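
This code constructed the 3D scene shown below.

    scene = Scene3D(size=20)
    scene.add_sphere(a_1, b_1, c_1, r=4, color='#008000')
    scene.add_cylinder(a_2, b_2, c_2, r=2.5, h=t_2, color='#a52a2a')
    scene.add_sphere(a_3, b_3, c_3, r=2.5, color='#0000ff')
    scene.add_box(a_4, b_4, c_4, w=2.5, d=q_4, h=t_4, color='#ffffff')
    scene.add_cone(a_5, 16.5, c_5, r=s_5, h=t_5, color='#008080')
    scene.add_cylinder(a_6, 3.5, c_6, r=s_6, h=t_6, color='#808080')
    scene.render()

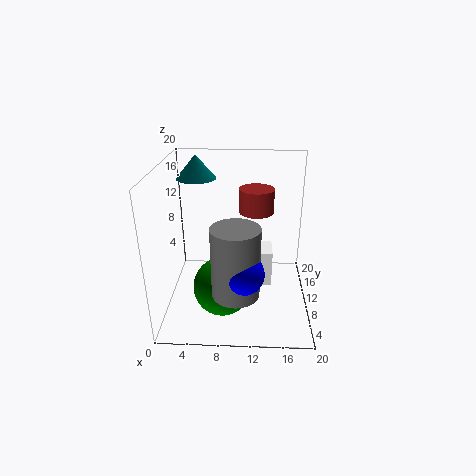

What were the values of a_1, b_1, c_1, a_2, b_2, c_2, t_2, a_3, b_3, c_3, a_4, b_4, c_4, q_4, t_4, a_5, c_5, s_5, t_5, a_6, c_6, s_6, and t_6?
a_1 = 8; b_1 = 7; c_1 = 4; a_2 = 12.5; b_2 = 13.5; c_2 = 12.5; t_2 = 3.5; a_3 = 11; b_3 = 2.5; c_3 = 9; a_4 = 12.5; b_4 = 11; c_4 = 1.5; q_4 = 4; t_4 = 5.5; a_5 = 3.5; c_5 = 16.5; s_5 = 3; t_5 = 3.5; a_6 = 10; c_6 = 5.5; s_6 = 3; t_6 = 9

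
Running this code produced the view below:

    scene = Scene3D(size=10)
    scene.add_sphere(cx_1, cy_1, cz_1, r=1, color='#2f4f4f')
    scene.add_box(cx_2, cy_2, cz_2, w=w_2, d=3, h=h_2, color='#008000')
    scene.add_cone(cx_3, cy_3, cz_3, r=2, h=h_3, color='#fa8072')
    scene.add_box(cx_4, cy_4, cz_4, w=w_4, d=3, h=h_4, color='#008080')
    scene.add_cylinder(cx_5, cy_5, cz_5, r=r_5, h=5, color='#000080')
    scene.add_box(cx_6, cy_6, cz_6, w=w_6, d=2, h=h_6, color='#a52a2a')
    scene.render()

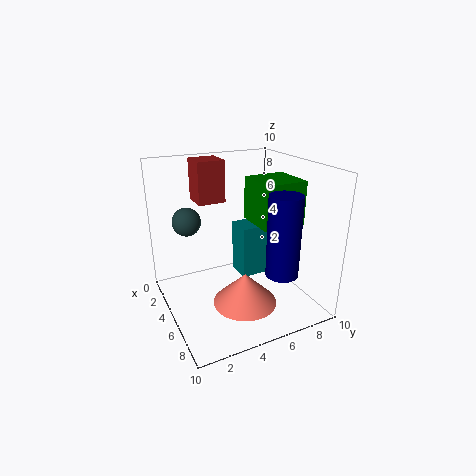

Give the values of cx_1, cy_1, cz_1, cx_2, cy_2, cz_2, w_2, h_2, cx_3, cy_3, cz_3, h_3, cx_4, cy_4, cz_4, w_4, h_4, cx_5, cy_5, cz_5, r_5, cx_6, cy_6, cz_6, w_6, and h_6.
cx_1 = 3; cy_1 = 2; cz_1 = 6; cx_2 = 4; cy_2 = 6; cz_2 = 6; w_2 = 3; h_2 = 3; cx_3 = 8; cy_3 = 4; cz_3 = 2; h_3 = 2; cx_4 = 2; cy_4 = 6; cz_4 = 1; w_4 = 2; h_4 = 4; cx_5 = 9; cy_5 = 6; cz_5 = 4; r_5 = 1; cx_6 = 1; cy_6 = 3; cz_6 = 7; w_6 = 2; h_6 = 3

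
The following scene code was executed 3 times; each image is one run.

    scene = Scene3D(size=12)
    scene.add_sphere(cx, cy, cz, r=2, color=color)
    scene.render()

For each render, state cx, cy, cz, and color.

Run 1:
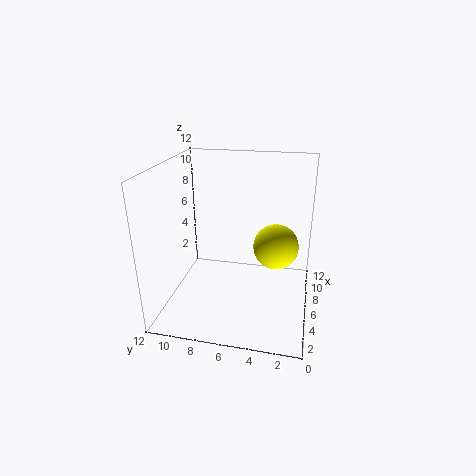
cx = 8; cy = 3; cz = 4.5; color = 'yellow'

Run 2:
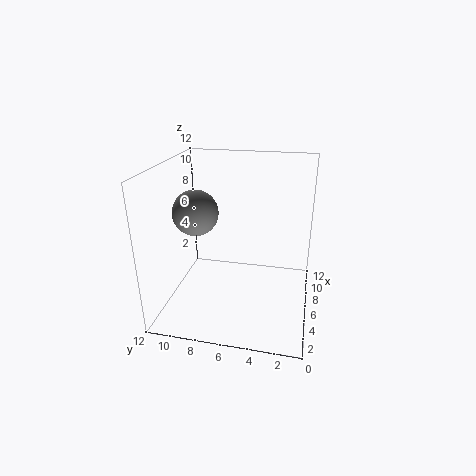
cx = 7; cy = 10; cz = 7.5; color = 'gray'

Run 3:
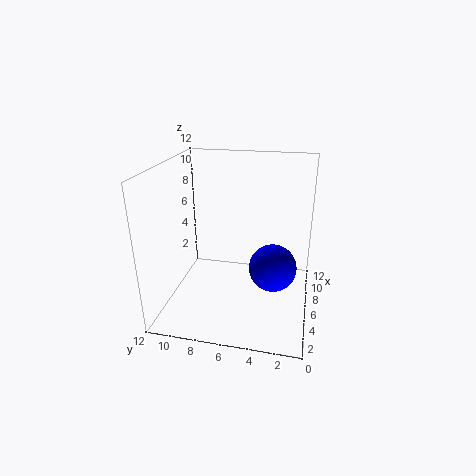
cx = 6; cy = 3; cz = 3.5; color = 'blue'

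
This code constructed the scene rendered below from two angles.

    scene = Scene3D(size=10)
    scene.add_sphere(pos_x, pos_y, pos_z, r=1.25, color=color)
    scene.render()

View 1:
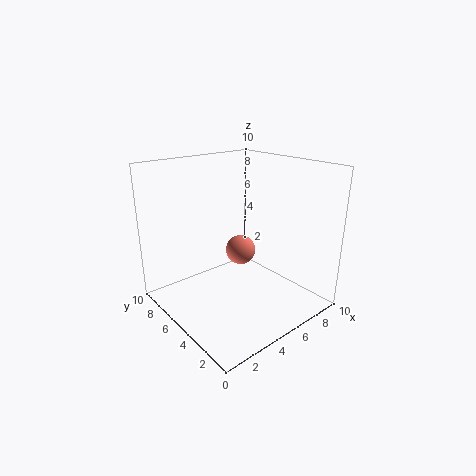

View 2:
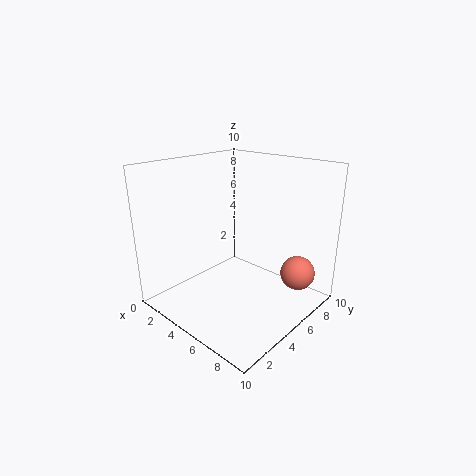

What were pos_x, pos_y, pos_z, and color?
pos_x = 8; pos_y = 8.25; pos_z = 2; color = 'salmon'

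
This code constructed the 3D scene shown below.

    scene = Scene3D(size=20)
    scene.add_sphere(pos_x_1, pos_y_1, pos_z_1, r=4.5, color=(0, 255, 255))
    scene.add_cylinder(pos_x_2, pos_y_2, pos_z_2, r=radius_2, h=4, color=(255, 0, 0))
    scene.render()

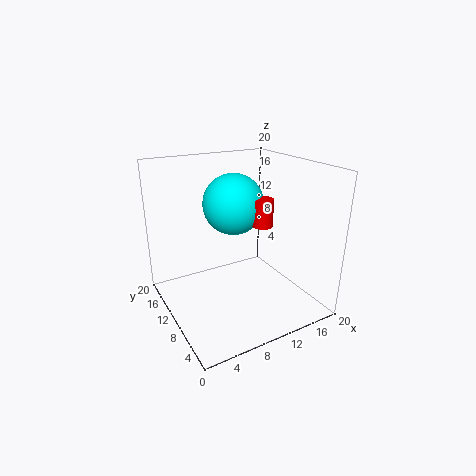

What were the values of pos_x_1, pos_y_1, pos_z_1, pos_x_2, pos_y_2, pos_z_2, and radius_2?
pos_x_1 = 11.5; pos_y_1 = 14; pos_z_1 = 13.5; pos_x_2 = 14; pos_y_2 = 10; pos_z_2 = 11; radius_2 = 1.5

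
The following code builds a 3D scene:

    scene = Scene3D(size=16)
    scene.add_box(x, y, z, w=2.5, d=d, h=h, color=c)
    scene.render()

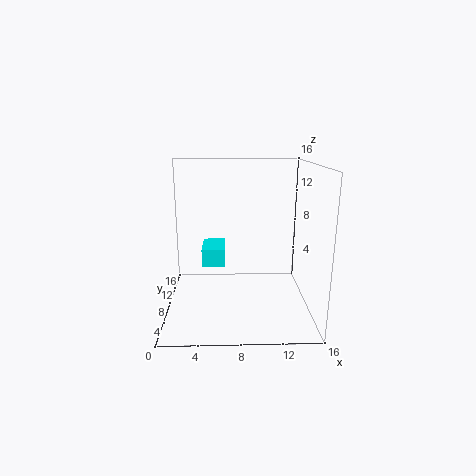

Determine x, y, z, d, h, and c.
x = 4, y = 7, z = 5, d = 4, h = 2, c = 'cyan'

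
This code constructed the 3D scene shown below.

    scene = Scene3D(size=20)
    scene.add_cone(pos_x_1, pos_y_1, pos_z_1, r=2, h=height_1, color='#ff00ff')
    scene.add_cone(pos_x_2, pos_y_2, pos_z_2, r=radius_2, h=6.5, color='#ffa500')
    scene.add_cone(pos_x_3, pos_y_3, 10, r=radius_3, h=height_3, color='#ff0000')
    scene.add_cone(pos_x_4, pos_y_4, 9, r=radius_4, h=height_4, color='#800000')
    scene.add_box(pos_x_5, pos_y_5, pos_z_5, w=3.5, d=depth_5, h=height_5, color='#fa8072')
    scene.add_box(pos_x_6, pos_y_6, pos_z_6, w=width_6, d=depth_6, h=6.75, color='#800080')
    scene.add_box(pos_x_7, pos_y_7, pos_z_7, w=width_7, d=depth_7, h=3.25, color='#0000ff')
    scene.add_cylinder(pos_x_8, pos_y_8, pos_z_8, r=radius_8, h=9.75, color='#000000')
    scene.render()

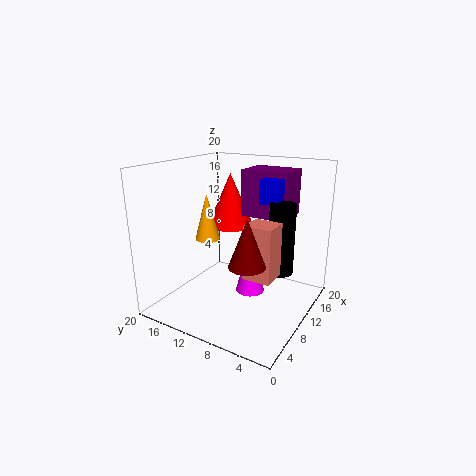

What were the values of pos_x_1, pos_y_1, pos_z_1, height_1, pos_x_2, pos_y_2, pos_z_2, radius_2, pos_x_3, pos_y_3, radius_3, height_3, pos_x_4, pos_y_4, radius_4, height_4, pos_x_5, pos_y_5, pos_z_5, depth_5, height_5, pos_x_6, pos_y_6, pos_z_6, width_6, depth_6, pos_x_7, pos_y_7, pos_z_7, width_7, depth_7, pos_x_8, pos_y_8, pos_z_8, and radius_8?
pos_x_1 = 10; pos_y_1 = 8; pos_z_1 = 2.5; height_1 = 8; pos_x_2 = 8.75; pos_y_2 = 14.25; pos_z_2 = 9.5; radius_2 = 1.75; pos_x_3 = 14.5; pos_y_3 = 14; radius_3 = 3.5; height_3 = 8; pos_x_4 = 4.5; pos_y_4 = 5.5; radius_4 = 2.25; height_4 = 6; pos_x_5 = 6.5; pos_y_5 = 3.5; pos_z_5 = 6; depth_5 = 3.75; height_5 = 7.25; pos_x_6 = 13.75; pos_y_6 = 4.75; pos_z_6 = 12; width_6 = 5.5; depth_6 = 7; pos_x_7 = 11.75; pos_y_7 = 5; pos_z_7 = 14.75; width_7 = 5.5; depth_7 = 2.75; pos_x_8 = 11.75; pos_y_8 = 4.25; pos_z_8 = 5.5; radius_8 = 1.75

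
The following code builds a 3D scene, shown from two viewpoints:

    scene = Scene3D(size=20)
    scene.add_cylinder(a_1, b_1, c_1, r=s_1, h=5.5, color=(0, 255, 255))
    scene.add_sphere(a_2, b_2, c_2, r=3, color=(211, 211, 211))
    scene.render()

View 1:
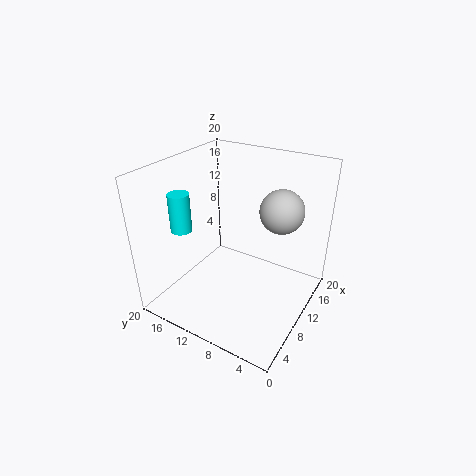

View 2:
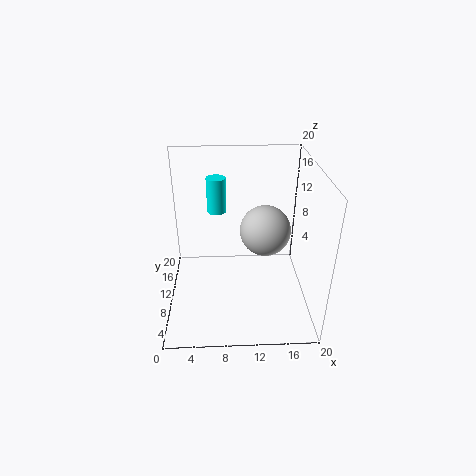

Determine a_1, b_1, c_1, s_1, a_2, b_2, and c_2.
a_1 = 7; b_1 = 17.5; c_1 = 10.5; s_1 = 1.5; a_2 = 13; b_2 = 5; c_2 = 14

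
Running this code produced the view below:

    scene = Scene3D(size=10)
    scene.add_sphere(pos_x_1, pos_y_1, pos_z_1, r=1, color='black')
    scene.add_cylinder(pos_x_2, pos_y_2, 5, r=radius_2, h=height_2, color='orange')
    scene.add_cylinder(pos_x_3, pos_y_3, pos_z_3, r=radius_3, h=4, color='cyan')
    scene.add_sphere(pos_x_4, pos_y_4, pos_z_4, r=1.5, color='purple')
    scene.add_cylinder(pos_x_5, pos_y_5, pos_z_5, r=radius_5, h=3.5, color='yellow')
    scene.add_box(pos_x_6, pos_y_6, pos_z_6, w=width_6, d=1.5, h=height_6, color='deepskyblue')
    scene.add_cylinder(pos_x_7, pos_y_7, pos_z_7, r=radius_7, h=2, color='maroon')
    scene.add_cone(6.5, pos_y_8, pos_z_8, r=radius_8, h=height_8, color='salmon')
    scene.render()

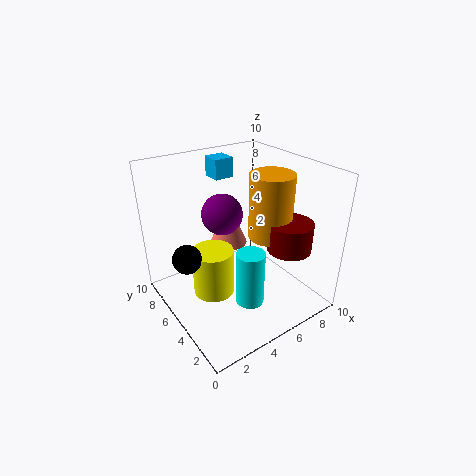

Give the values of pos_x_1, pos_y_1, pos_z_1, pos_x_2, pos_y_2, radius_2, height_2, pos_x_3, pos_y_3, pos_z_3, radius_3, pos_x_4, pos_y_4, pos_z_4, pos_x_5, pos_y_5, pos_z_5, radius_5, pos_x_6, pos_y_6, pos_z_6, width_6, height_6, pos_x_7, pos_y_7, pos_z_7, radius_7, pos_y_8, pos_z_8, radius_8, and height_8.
pos_x_1 = 1.5
pos_y_1 = 6
pos_z_1 = 4
pos_x_2 = 7
pos_y_2 = 4
radius_2 = 1.5
height_2 = 4.5
pos_x_3 = 5
pos_y_3 = 3.5
pos_z_3 = 0.5
radius_3 = 1
pos_x_4 = 5
pos_y_4 = 7
pos_z_4 = 6
pos_x_5 = 3.5
pos_y_5 = 6
pos_z_5 = 0.5
radius_5 = 1.5
pos_x_6 = 5.5
pos_y_6 = 8.5
pos_z_6 = 8
width_6 = 1.5
height_6 = 1.5
pos_x_7 = 7.5
pos_y_7 = 2.5
pos_z_7 = 4.5
radius_7 = 1.5
pos_y_8 = 8.5
pos_z_8 = 2.5
radius_8 = 1.5
height_8 = 3.5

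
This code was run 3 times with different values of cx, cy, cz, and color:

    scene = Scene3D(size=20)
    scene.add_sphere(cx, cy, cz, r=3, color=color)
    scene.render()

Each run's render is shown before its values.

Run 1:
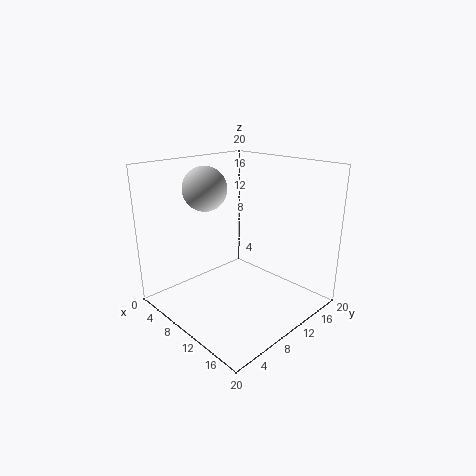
cx = 6.5; cy = 7.25; cz = 16.75; color = 'lightgray'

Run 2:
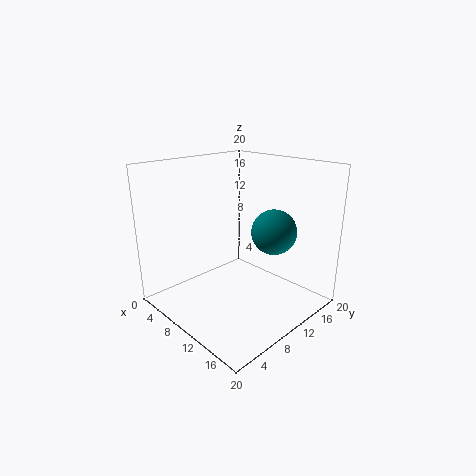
cx = 14.5; cy = 12.25; cz = 11.5; color = 'teal'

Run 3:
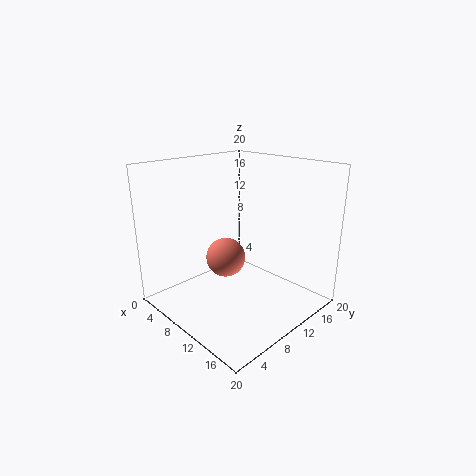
cx = 6; cy = 11.25; cz = 5.25; color = 'salmon'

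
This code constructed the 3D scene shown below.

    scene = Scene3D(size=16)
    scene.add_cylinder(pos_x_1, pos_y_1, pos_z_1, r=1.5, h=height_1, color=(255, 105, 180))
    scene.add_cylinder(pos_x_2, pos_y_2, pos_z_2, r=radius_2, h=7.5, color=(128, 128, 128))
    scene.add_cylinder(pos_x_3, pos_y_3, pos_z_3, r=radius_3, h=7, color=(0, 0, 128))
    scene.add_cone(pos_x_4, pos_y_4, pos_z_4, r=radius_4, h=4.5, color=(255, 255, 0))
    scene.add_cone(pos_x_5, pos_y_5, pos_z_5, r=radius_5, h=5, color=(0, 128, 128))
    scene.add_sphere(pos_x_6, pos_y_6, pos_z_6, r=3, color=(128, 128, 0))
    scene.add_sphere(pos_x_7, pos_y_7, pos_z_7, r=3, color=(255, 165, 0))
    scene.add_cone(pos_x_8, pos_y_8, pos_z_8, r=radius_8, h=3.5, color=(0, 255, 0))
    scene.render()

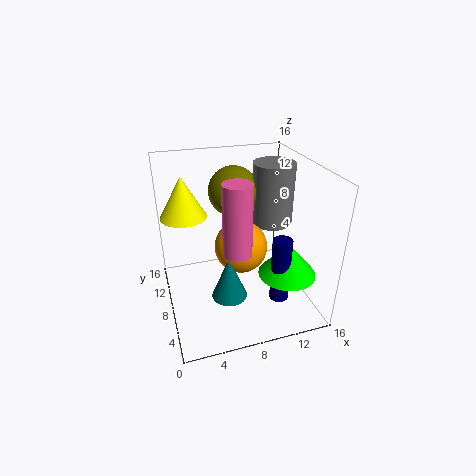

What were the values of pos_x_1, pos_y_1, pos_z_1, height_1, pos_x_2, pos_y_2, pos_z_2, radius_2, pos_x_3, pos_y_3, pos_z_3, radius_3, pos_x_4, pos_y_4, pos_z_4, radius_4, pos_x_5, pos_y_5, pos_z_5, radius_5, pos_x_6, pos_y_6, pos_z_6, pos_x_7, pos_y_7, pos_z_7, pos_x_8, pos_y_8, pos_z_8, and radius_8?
pos_x_1 = 7, pos_y_1 = 5, pos_z_1 = 8, height_1 = 7.5, pos_x_2 = 13.5, pos_y_2 = 11.5, pos_z_2 = 7.5, radius_2 = 2.5, pos_x_3 = 11, pos_y_3 = 3, pos_z_3 = 3, radius_3 = 1, pos_x_4 = 2.5, pos_y_4 = 10, pos_z_4 = 10.5, radius_4 = 2.5, pos_x_5 = 6.5, pos_y_5 = 6.5, pos_z_5 = 1.5, radius_5 = 2, pos_x_6 = 9, pos_y_6 = 13, pos_z_6 = 11.5, pos_x_7 = 8.5, pos_y_7 = 8.5, pos_z_7 = 6.5, pos_x_8 = 12, pos_y_8 = 3.5, pos_z_8 = 5.5, radius_8 = 3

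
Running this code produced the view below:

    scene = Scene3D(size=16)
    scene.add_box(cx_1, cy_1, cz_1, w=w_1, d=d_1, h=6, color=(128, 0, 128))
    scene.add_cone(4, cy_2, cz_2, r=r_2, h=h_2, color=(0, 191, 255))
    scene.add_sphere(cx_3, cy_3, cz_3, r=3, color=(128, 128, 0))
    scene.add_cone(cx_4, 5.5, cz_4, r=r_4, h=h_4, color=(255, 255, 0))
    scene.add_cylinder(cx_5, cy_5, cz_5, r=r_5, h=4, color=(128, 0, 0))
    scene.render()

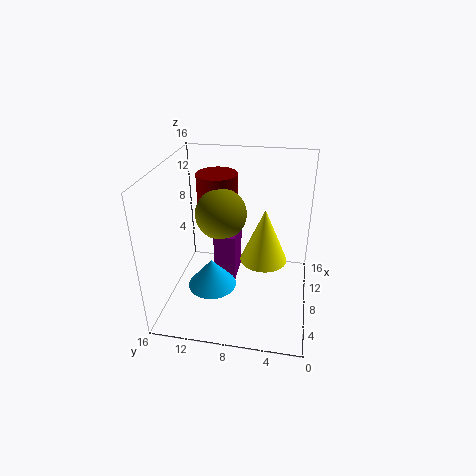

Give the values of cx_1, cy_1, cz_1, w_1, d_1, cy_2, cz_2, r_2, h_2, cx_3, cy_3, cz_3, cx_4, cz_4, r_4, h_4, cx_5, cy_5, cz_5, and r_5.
cx_1 = 8.5, cy_1 = 8.5, cz_1 = 1.5, w_1 = 4.5, d_1 = 2.5, cy_2 = 10, cz_2 = 4.5, r_2 = 2.5, h_2 = 3, cx_3 = 10.5, cy_3 = 10.5, cz_3 = 9.5, cx_4 = 12.5, cz_4 = 2.5, r_4 = 3, h_4 = 7, cx_5 = 13, cy_5 = 11.5, cz_5 = 9.5, r_5 = 2.5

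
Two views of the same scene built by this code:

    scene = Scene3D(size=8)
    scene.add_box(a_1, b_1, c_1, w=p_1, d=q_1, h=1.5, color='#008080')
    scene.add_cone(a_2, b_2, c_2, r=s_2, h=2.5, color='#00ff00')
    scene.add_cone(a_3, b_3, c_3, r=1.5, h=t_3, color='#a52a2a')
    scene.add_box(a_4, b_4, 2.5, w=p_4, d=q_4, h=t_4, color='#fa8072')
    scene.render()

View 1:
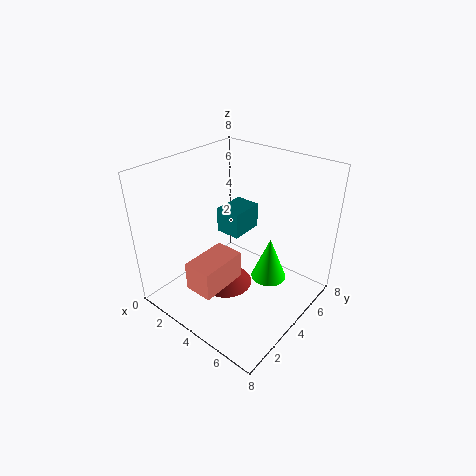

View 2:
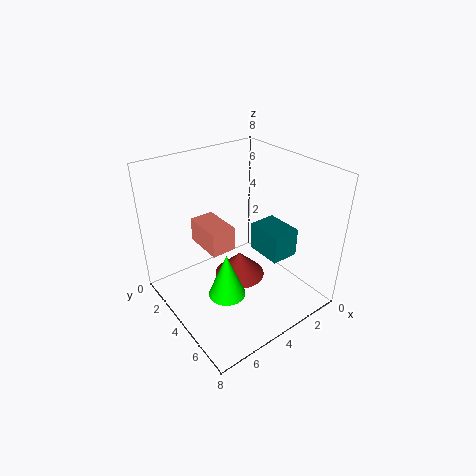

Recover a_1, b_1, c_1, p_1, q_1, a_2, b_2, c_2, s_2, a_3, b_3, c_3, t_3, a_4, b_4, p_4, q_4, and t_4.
a_1 = 2; b_1 = 4.5; c_1 = 3.5; p_1 = 1.5; q_1 = 2; a_2 = 5.5; b_2 = 5; c_2 = 1.5; s_2 = 1; a_3 = 3.5; b_3 = 3.5; c_3 = 1; t_3 = 1.5; a_4 = 3.5; b_4 = 0.5; p_4 = 1.5; q_4 = 2.5; t_4 = 1.5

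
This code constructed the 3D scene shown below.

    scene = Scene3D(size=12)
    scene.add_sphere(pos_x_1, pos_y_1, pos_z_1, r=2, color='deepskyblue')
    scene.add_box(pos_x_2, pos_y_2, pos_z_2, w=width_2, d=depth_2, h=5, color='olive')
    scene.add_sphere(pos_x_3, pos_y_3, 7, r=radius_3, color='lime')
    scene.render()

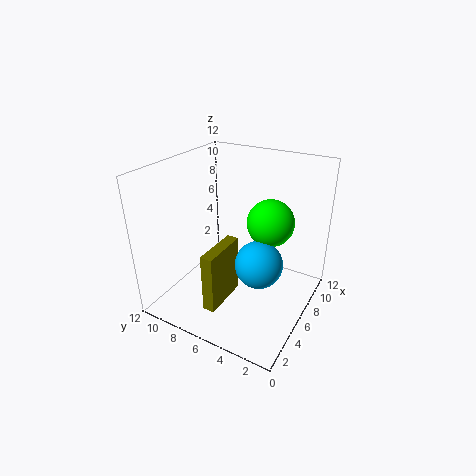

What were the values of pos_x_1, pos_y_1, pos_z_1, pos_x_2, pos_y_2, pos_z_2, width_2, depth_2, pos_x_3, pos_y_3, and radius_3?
pos_x_1 = 6; pos_y_1 = 4; pos_z_1 = 4; pos_x_2 = 2; pos_y_2 = 6; pos_z_2 = 1; width_2 = 4; depth_2 = 1; pos_x_3 = 8; pos_y_3 = 4; radius_3 = 2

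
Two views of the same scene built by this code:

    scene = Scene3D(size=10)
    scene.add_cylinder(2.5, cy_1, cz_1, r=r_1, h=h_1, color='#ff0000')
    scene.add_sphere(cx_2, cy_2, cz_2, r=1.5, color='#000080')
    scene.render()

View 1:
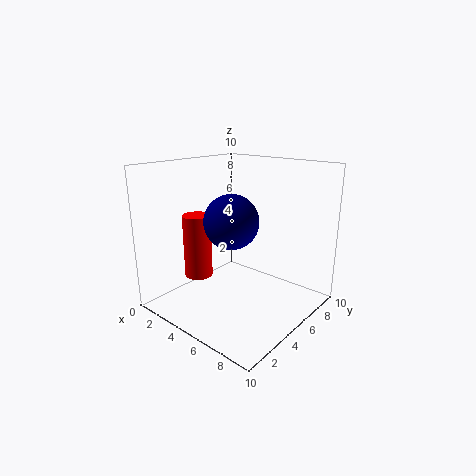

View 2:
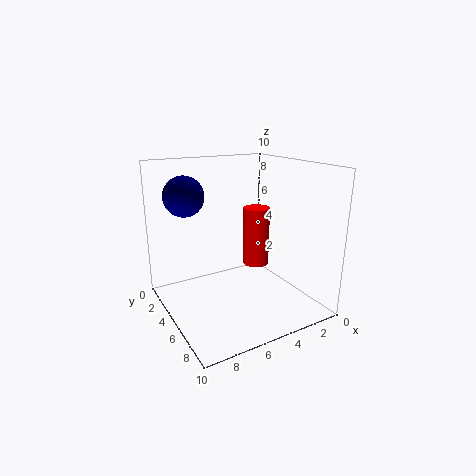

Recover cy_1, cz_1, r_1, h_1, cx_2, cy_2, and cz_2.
cy_1 = 3.5
cz_1 = 2
r_1 = 1
h_1 = 4.5
cx_2 = 7.5
cy_2 = 1.5
cz_2 = 7.5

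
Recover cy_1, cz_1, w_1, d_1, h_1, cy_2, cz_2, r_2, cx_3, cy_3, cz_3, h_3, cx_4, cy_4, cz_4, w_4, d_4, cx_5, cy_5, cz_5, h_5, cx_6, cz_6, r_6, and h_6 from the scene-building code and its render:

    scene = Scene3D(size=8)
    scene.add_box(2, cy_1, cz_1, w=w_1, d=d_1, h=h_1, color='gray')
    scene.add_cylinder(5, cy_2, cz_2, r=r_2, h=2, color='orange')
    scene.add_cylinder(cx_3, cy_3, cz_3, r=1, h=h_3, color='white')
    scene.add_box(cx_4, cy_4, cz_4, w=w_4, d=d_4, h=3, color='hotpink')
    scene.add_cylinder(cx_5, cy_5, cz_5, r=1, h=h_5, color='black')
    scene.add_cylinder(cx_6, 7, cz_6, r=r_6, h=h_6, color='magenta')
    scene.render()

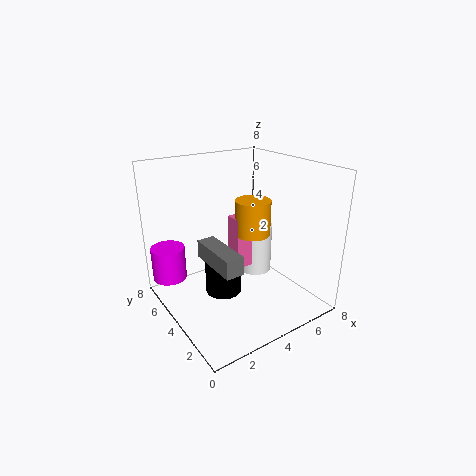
cy_1 = 2; cz_1 = 3; w_1 = 1; d_1 = 3; h_1 = 1; cy_2 = 4; cz_2 = 4; r_2 = 1; cx_3 = 6; cy_3 = 5; cz_3 = 1; h_3 = 3; cx_4 = 4; cy_4 = 4; cz_4 = 2; w_4 = 1; d_4 = 1; cx_5 = 3; cy_5 = 4; cz_5 = 1; h_5 = 2; cx_6 = 1; cz_6 = 1; r_6 = 1; h_6 = 2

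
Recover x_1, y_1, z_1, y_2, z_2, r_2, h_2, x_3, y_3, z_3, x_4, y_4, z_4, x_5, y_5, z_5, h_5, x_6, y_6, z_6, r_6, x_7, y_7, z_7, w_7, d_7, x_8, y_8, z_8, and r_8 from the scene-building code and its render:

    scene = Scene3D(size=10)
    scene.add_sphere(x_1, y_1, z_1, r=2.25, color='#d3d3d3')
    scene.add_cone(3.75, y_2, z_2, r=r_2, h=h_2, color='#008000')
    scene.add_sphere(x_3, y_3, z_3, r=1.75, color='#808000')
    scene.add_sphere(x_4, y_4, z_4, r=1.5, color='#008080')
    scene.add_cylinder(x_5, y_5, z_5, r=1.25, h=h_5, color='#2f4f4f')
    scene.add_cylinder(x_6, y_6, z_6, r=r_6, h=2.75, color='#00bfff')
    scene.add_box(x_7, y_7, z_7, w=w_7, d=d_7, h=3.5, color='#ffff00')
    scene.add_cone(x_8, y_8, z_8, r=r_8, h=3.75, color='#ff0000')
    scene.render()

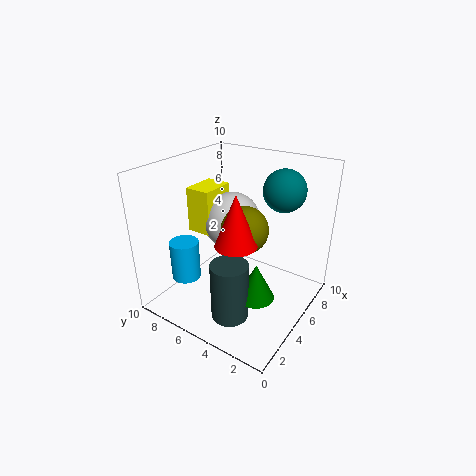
x_1 = 7.5; y_1 = 7.25; z_1 = 4.75; y_2 = 2.75; z_2 = 1.75; r_2 = 1.25; h_2 = 2.5; x_3 = 6.25; y_3 = 5.25; z_3 = 5; x_4 = 7.75; y_4 = 3; z_4 = 8; x_5 = 2.5; y_5 = 4; z_5 = 0.5; h_5 = 4; x_6 = 2.5; y_6 = 7.75; z_6 = 2.25; r_6 = 1; x_7 = 5.5; y_7 = 8; z_7 = 4; w_7 = 2.75; d_7 = 2; x_8 = 4.75; y_8 = 5; z_8 = 4.5; r_8 = 1.5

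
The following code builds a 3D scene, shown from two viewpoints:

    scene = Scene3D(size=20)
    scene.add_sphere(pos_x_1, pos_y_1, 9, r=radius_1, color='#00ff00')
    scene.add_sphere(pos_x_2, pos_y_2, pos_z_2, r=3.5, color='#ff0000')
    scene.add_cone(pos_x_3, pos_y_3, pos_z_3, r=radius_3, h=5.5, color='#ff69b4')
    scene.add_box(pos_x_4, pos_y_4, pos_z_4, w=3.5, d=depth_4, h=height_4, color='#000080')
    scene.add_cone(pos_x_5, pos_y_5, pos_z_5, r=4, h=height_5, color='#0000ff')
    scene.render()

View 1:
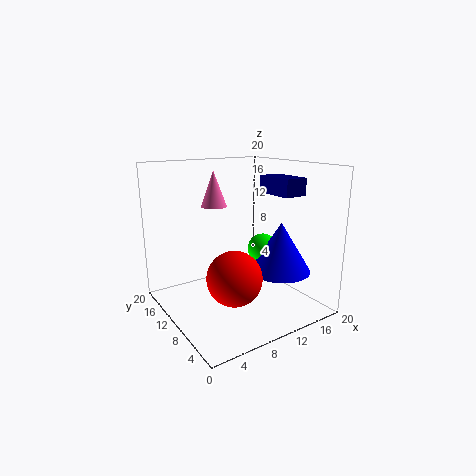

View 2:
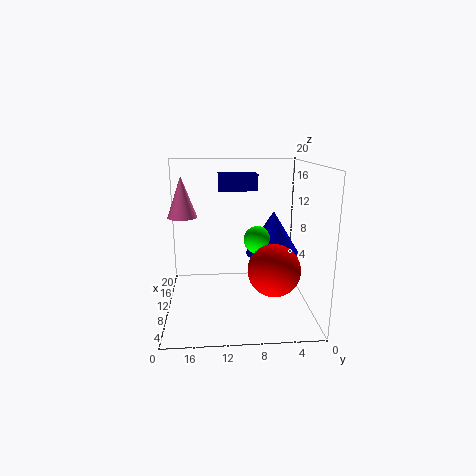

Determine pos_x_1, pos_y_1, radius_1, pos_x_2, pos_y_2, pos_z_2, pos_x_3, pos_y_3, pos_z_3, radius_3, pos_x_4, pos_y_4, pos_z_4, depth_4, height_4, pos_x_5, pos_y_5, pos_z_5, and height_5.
pos_x_1 = 12
pos_y_1 = 7
radius_1 = 2
pos_x_2 = 6.5
pos_y_2 = 5.5
pos_z_2 = 6.5
pos_x_3 = 10.5
pos_y_3 = 17.5
pos_z_3 = 13
radius_3 = 2
pos_x_4 = 15.5
pos_y_4 = 6.5
pos_z_4 = 15.5
depth_4 = 6
height_4 = 2.5
pos_x_5 = 13
pos_y_5 = 4.5
pos_z_5 = 6.5
height_5 = 6.5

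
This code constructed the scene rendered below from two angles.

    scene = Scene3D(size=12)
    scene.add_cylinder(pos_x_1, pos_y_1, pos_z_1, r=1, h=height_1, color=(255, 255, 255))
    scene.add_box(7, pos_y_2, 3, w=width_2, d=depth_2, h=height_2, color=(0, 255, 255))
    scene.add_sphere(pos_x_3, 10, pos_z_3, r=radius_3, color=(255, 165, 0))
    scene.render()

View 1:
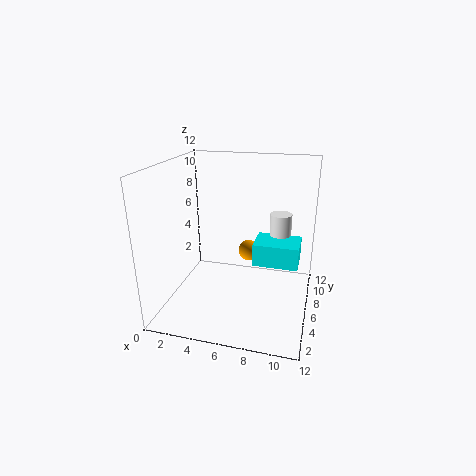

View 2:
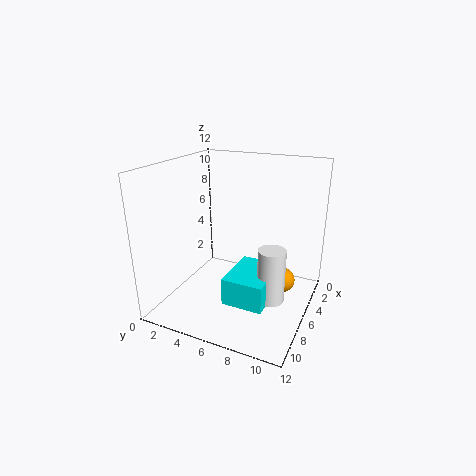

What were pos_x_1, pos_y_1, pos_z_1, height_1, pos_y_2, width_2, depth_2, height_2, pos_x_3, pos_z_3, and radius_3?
pos_x_1 = 9; pos_y_1 = 10; pos_z_1 = 3; height_1 = 4; pos_y_2 = 7; width_2 = 4; depth_2 = 3; height_2 = 2; pos_x_3 = 6; pos_z_3 = 3; radius_3 = 1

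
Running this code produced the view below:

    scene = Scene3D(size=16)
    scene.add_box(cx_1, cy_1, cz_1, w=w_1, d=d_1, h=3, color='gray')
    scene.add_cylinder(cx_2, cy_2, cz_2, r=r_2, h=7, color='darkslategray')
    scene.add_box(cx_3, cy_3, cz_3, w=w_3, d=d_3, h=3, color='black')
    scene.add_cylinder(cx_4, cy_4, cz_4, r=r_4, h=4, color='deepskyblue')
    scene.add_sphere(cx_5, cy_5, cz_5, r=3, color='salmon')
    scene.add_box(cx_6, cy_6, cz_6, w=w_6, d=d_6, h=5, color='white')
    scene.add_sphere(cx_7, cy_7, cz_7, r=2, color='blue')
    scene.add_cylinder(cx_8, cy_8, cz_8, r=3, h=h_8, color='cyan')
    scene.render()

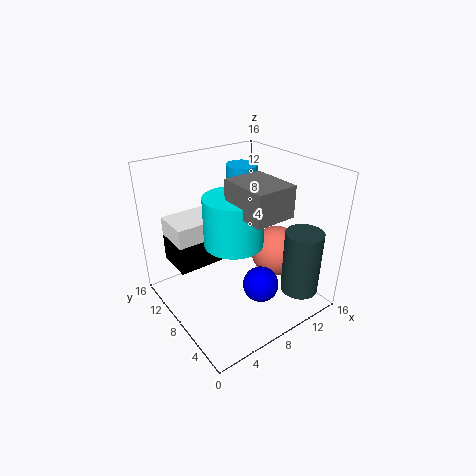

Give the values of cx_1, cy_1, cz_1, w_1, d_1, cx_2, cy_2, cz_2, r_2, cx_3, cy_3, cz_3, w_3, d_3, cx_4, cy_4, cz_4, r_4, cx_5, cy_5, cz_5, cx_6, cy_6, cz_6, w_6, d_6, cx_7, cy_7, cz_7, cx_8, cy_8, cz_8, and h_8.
cx_1 = 5
cy_1 = 1
cz_1 = 13
w_1 = 4
d_1 = 5
cx_2 = 12
cy_2 = 2
cz_2 = 3
r_2 = 2
cx_3 = 1
cy_3 = 8
cz_3 = 6
w_3 = 5
d_3 = 4
cx_4 = 13
cy_4 = 14
cz_4 = 10
r_4 = 2
cx_5 = 13
cy_5 = 7
cz_5 = 5
cx_6 = 1
cy_6 = 8
cz_6 = 6
w_6 = 5
d_6 = 4
cx_7 = 9
cy_7 = 5
cz_7 = 3
cx_8 = 6
cy_8 = 6
cz_8 = 9
h_8 = 5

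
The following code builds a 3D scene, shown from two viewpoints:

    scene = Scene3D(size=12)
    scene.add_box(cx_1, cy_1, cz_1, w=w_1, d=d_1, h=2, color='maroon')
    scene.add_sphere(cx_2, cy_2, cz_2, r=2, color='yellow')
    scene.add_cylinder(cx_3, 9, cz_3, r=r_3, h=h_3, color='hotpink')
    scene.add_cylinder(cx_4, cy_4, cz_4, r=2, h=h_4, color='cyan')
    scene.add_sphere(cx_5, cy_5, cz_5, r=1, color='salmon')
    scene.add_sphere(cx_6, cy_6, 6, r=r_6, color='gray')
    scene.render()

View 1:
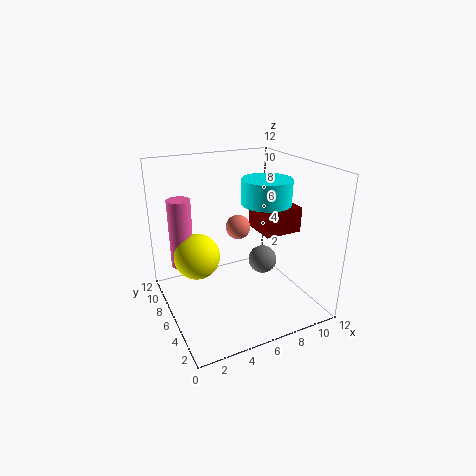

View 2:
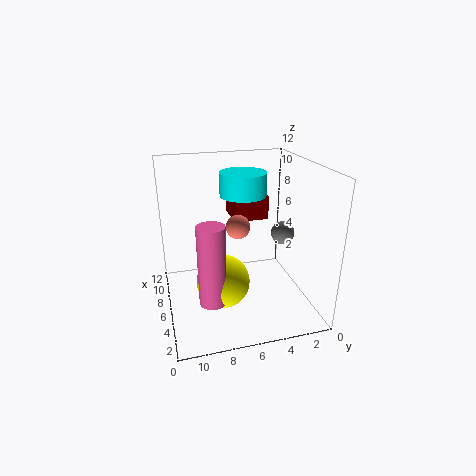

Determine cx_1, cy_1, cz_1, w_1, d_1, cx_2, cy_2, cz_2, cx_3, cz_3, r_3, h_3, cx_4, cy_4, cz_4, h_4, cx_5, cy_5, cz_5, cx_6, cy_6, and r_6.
cx_1 = 7; cy_1 = 3; cz_1 = 7; w_1 = 3; d_1 = 3; cx_2 = 3; cy_2 = 8; cz_2 = 4; cx_3 = 2; cz_3 = 3; r_3 = 1; h_3 = 6; cx_4 = 8; cy_4 = 5; cz_4 = 9; h_4 = 2; cx_5 = 6; cy_5 = 6; cz_5 = 7; cx_6 = 6; cy_6 = 2; r_6 = 1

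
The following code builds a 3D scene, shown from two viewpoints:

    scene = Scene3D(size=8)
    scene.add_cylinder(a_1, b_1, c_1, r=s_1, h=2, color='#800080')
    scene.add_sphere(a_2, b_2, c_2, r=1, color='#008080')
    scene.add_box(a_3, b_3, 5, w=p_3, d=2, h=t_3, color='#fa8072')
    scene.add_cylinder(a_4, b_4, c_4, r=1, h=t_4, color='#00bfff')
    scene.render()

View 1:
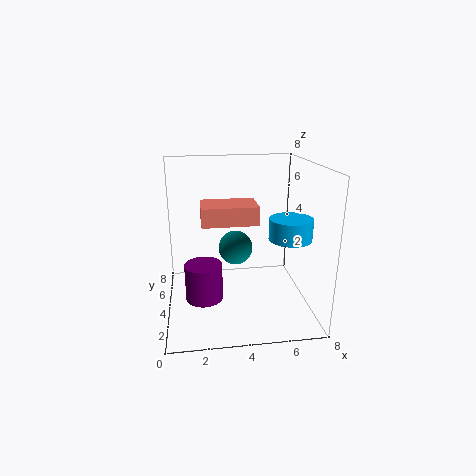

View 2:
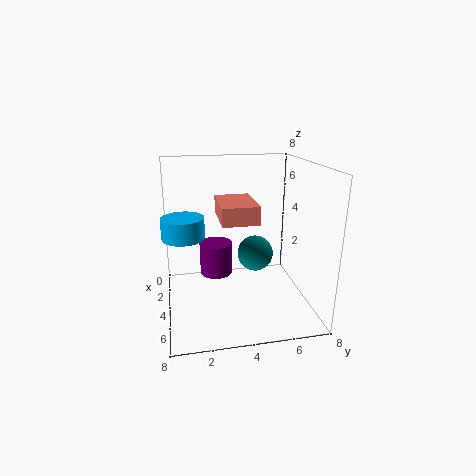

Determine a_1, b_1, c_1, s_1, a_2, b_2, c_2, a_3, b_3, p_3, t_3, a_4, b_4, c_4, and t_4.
a_1 = 2, b_1 = 3, c_1 = 1, s_1 = 1, a_2 = 4, b_2 = 5, c_2 = 3, a_3 = 2, b_3 = 3, p_3 = 3, t_3 = 1, a_4 = 6, b_4 = 1, c_4 = 5, t_4 = 1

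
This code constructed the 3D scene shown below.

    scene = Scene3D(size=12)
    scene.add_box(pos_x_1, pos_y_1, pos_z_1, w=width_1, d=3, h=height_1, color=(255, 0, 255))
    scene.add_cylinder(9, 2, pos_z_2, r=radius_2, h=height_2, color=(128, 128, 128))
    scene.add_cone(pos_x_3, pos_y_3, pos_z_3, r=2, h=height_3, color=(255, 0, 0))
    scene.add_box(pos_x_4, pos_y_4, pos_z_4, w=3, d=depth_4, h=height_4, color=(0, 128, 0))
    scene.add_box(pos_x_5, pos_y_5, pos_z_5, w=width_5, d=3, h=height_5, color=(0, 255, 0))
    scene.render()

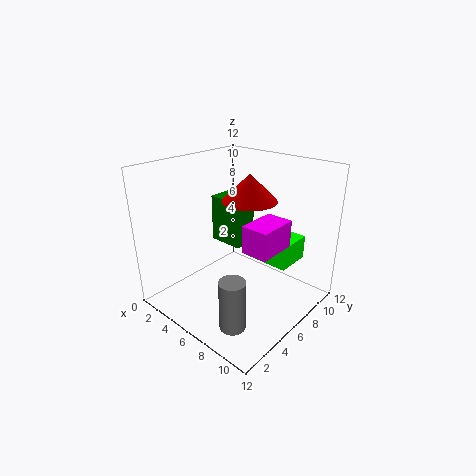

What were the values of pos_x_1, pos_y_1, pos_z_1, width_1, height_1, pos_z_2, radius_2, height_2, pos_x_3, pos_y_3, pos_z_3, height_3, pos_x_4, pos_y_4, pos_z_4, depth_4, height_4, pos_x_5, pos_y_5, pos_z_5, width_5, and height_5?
pos_x_1 = 9, pos_y_1 = 3, pos_z_1 = 7, width_1 = 2, height_1 = 2, pos_z_2 = 1, radius_2 = 1, height_2 = 4, pos_x_3 = 8, pos_y_3 = 5, pos_z_3 = 10, height_3 = 2, pos_x_4 = 3, pos_y_4 = 6, pos_z_4 = 5, depth_4 = 2, height_4 = 4, pos_x_5 = 6, pos_y_5 = 7, pos_z_5 = 4, width_5 = 4, height_5 = 2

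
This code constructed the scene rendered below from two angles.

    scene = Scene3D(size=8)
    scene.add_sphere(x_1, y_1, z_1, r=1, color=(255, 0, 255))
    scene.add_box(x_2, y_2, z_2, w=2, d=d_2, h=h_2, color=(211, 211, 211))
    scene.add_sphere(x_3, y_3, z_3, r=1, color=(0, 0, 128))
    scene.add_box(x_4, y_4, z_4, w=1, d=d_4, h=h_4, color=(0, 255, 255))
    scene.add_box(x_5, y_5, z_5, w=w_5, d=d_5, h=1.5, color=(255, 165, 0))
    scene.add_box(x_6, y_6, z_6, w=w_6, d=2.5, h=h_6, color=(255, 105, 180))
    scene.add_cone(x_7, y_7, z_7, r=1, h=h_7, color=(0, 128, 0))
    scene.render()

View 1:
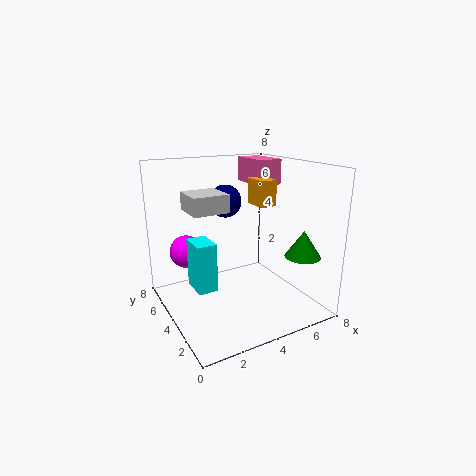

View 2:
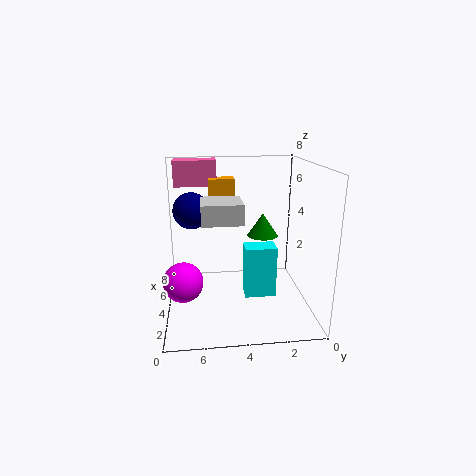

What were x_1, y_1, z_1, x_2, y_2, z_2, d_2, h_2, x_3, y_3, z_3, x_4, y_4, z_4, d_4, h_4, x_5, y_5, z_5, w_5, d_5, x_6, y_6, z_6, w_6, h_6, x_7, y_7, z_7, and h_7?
x_1 = 2
y_1 = 7
z_1 = 2.5
x_2 = 1.5
y_2 = 4
z_2 = 5.5
d_2 = 2
h_2 = 1
x_3 = 4.5
y_3 = 6.5
z_3 = 5.5
x_4 = 1
y_4 = 2.5
z_4 = 2
d_4 = 1.5
h_4 = 2.5
x_5 = 5.5
y_5 = 4
z_5 = 5.5
w_5 = 1
d_5 = 1.5
x_6 = 6
y_6 = 5
z_6 = 6.5
w_6 = 1.5
h_6 = 1.5
x_7 = 7
y_7 = 2
z_7 = 3
h_7 = 1.5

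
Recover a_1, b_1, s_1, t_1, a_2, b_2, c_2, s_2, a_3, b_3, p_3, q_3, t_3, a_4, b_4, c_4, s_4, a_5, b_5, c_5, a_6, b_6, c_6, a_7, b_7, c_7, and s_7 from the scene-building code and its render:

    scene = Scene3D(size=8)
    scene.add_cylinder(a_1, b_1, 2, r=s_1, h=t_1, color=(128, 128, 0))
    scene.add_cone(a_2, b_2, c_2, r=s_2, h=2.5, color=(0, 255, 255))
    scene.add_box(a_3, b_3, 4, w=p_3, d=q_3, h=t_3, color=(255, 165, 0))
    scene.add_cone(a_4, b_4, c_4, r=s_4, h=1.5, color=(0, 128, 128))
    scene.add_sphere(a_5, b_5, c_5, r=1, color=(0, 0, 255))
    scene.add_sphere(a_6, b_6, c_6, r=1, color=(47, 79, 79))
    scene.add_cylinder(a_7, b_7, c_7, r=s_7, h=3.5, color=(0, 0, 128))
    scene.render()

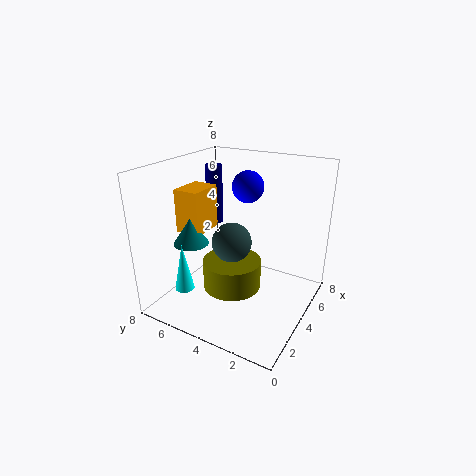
a_1 = 2.5; b_1 = 3.5; s_1 = 1.5; t_1 = 1.5; a_2 = 1; b_2 = 5.5; c_2 = 2; s_2 = 0.5; a_3 = 3; b_3 = 6; p_3 = 2; q_3 = 1.5; t_3 = 2.5; a_4 = 3; b_4 = 6.5; c_4 = 3.5; s_4 = 1; a_5 = 7; b_5 = 5; c_5 = 6; a_6 = 2.5; b_6 = 3.5; c_6 = 4.5; a_7 = 5.5; b_7 = 6.5; c_7 = 4; s_7 = 0.5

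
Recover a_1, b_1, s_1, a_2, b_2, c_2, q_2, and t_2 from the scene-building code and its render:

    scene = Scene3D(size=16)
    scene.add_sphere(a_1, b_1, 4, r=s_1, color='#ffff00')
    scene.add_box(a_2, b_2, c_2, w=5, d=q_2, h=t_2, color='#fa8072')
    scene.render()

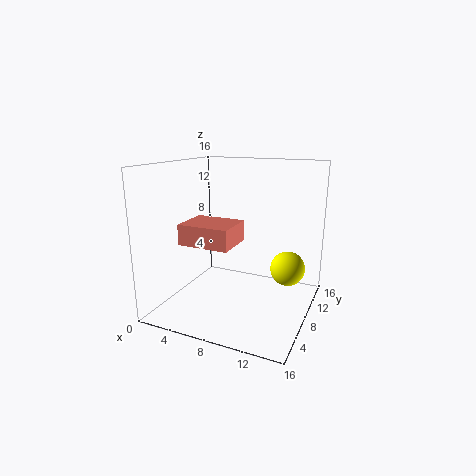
a_1 = 13; b_1 = 11; s_1 = 2; a_2 = 5; b_2 = 1; c_2 = 9; q_2 = 4; t_2 = 2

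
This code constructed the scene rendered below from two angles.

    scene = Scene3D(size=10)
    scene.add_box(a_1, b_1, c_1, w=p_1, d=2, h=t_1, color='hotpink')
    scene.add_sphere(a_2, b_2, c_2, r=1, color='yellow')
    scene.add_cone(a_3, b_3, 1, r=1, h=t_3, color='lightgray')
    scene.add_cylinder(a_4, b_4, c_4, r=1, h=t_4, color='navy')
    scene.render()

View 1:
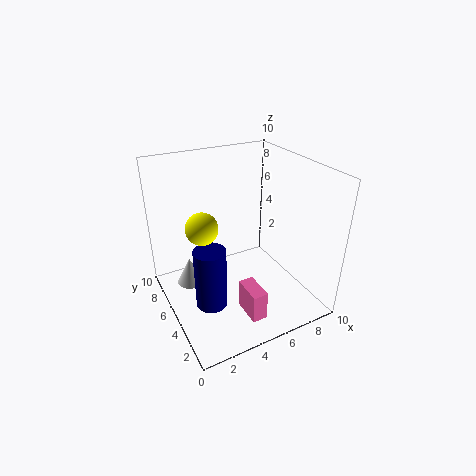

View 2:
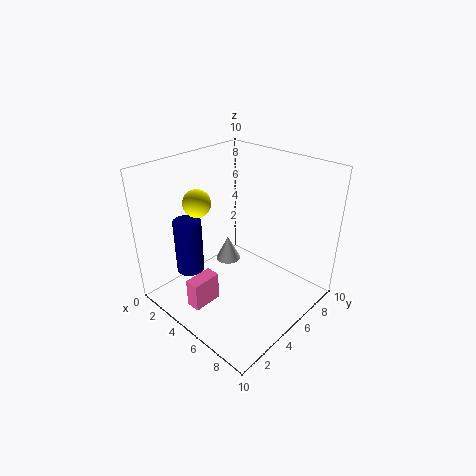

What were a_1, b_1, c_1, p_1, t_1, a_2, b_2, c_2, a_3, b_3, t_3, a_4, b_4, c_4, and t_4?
a_1 = 4; b_1 = 1; c_1 = 1; p_1 = 1; t_1 = 2; a_2 = 2; b_2 = 4; c_2 = 7; a_3 = 2; b_3 = 7; t_3 = 2; a_4 = 2; b_4 = 3; c_4 = 2; t_4 = 4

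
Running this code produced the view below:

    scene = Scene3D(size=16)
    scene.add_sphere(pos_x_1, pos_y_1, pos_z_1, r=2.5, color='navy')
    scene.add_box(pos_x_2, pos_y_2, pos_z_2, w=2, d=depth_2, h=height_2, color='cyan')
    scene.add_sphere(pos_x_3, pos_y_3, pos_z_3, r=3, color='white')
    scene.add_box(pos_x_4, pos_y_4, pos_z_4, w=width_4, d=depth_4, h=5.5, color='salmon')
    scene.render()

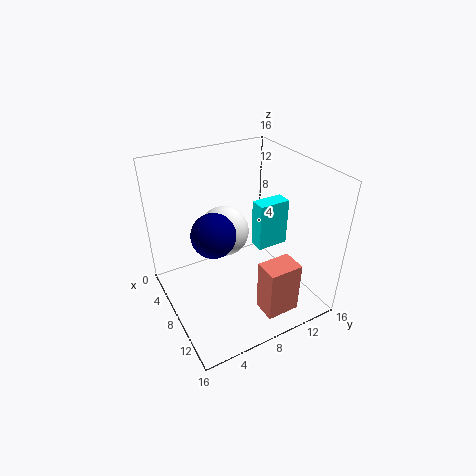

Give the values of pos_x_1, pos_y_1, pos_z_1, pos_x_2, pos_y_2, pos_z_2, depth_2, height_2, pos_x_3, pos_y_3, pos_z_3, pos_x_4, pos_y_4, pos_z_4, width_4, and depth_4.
pos_x_1 = 7; pos_y_1 = 5.5; pos_z_1 = 8.5; pos_x_2 = 4.5; pos_y_2 = 12; pos_z_2 = 4; depth_2 = 4; height_2 = 6; pos_x_3 = 4.5; pos_y_3 = 8; pos_z_3 = 7; pos_x_4 = 13; pos_y_4 = 7.5; pos_z_4 = 2.5; width_4 = 2.5; depth_4 = 3.5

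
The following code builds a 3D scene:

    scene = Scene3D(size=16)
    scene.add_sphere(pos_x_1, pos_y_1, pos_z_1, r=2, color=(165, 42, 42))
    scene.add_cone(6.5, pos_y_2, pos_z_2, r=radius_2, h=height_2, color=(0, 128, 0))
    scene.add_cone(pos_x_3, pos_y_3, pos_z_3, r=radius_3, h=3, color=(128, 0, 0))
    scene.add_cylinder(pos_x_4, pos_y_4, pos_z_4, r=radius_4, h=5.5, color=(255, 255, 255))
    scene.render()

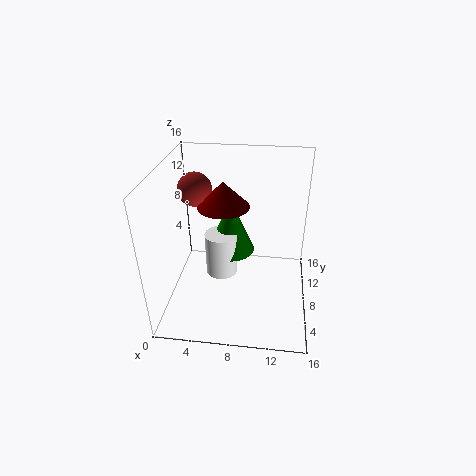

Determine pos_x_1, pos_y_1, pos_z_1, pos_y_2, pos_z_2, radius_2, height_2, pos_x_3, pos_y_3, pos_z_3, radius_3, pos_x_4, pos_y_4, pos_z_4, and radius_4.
pos_x_1 = 2.5
pos_y_1 = 11.5
pos_z_1 = 12
pos_y_2 = 12.5
pos_z_2 = 3.5
radius_2 = 3
height_2 = 7
pos_x_3 = 6
pos_y_3 = 10.5
pos_z_3 = 10.5
radius_3 = 3
pos_x_4 = 5.5
pos_y_4 = 11
pos_z_4 = 1
radius_4 = 2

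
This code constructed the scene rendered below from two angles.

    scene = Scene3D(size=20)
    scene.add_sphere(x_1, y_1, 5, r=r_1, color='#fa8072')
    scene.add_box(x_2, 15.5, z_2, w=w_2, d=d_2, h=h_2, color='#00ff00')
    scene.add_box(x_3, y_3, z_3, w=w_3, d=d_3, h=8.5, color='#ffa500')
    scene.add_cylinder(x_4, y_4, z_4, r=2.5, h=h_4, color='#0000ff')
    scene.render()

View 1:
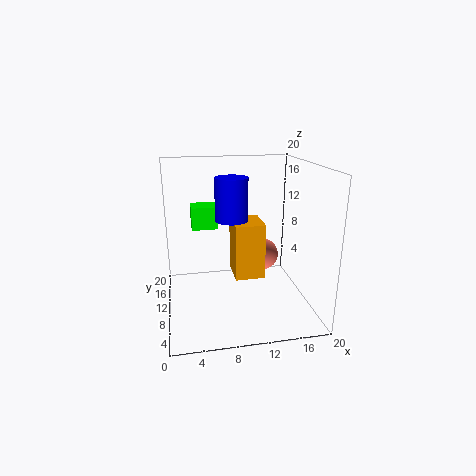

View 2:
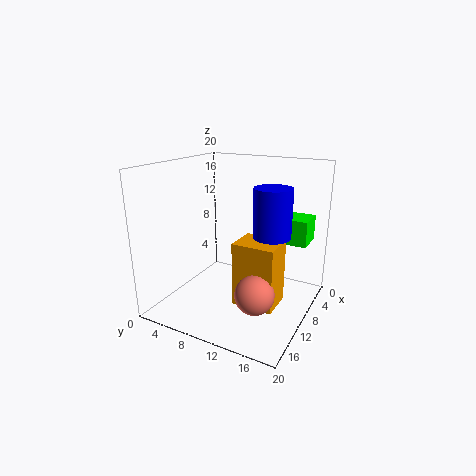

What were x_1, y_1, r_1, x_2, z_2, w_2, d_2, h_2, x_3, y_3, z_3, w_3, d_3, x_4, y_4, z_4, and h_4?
x_1 = 15, y_1 = 15, r_1 = 2.5, x_2 = 4, z_2 = 9.5, w_2 = 4, d_2 = 3.5, h_2 = 3.5, x_3 = 10, y_3 = 11.5, z_3 = 2.5, w_3 = 4.5, d_3 = 5.5, x_4 = 10, y_4 = 15, z_4 = 11, h_4 = 6.5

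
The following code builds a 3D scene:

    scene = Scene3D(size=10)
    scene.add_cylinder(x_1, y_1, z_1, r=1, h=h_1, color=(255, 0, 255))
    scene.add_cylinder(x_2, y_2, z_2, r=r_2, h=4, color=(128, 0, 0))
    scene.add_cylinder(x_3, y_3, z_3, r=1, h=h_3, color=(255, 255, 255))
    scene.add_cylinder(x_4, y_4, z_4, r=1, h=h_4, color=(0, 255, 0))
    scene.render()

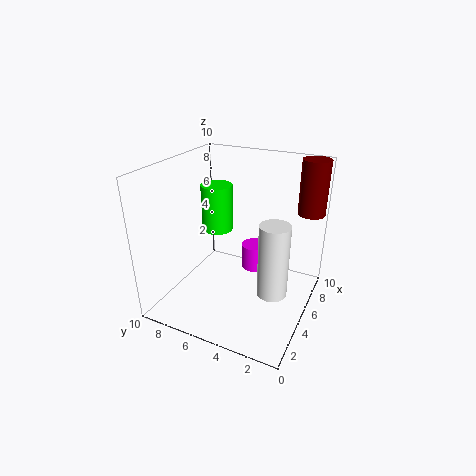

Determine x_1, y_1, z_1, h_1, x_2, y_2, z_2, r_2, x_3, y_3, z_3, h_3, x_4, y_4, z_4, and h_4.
x_1 = 8, y_1 = 5, z_1 = 1, h_1 = 2, x_2 = 9, y_2 = 1, z_2 = 6, r_2 = 1, x_3 = 4, y_3 = 2, z_3 = 2, h_3 = 5, x_4 = 4, y_4 = 6, z_4 = 6, h_4 = 3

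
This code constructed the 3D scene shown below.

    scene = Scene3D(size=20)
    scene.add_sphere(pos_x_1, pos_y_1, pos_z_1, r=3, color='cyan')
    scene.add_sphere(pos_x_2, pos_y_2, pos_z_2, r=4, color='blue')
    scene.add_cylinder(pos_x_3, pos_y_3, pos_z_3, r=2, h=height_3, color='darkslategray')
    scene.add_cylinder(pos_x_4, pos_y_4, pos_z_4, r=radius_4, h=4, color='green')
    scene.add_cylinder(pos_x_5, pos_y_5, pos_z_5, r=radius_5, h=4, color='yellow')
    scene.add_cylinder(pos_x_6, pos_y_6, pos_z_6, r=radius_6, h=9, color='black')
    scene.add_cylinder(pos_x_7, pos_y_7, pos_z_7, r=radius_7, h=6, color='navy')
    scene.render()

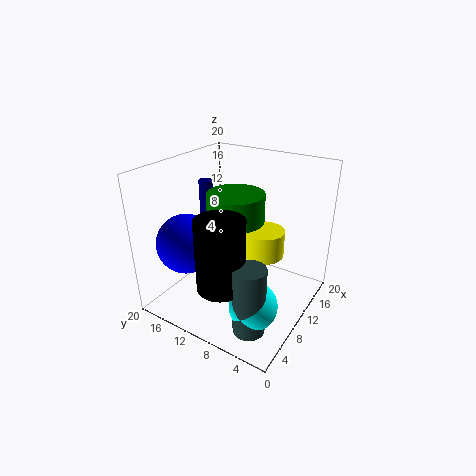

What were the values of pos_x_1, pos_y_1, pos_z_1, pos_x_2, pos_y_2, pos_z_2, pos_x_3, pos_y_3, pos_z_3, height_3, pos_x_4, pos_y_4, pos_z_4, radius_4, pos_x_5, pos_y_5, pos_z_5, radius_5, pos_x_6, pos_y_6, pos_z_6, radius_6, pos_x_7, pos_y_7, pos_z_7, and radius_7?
pos_x_1 = 4, pos_y_1 = 4, pos_z_1 = 5, pos_x_2 = 5, pos_y_2 = 15, pos_z_2 = 10, pos_x_3 = 3, pos_y_3 = 4, pos_z_3 = 2, height_3 = 9, pos_x_4 = 11, pos_y_4 = 11, pos_z_4 = 12, radius_4 = 4, pos_x_5 = 14, pos_y_5 = 8, pos_z_5 = 6, radius_5 = 3, pos_x_6 = 3, pos_y_6 = 8, pos_z_6 = 7, radius_6 = 3, pos_x_7 = 11, pos_y_7 = 16, pos_z_7 = 11, radius_7 = 1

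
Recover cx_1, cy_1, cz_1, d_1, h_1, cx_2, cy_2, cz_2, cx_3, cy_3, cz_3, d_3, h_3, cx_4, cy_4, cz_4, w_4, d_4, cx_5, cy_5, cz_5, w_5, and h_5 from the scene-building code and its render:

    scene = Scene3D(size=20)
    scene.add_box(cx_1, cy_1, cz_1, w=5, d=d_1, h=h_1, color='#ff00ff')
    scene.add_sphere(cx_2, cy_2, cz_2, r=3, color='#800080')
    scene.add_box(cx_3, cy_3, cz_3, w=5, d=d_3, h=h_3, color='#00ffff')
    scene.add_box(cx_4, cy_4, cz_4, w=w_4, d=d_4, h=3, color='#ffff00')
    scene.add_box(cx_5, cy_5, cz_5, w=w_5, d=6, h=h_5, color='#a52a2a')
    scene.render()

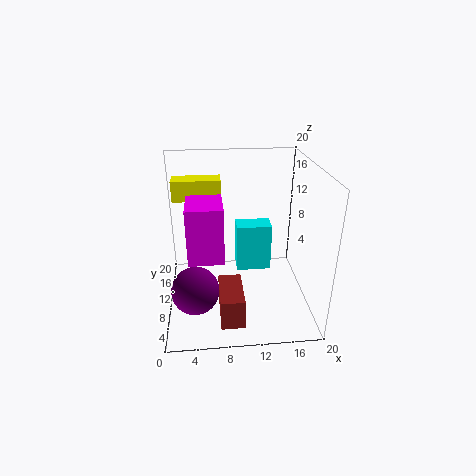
cx_1 = 3, cy_1 = 8, cz_1 = 7, d_1 = 7, h_1 = 8, cx_2 = 4, cy_2 = 4, cz_2 = 6, cx_3 = 10, cy_3 = 11, cz_3 = 4, d_3 = 3, h_3 = 7, cx_4 = 1, cy_4 = 14, cz_4 = 14, w_4 = 7, d_4 = 3, cx_5 = 7, cy_5 = 1, cz_5 = 2, w_5 = 3, h_5 = 4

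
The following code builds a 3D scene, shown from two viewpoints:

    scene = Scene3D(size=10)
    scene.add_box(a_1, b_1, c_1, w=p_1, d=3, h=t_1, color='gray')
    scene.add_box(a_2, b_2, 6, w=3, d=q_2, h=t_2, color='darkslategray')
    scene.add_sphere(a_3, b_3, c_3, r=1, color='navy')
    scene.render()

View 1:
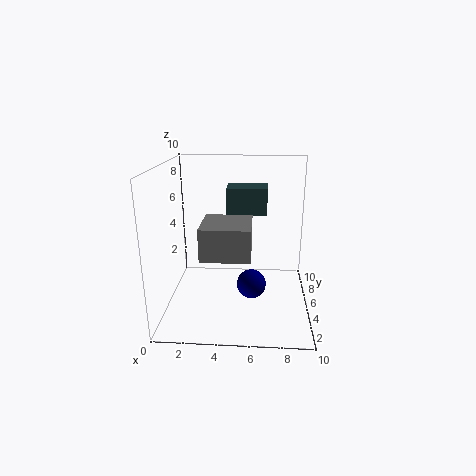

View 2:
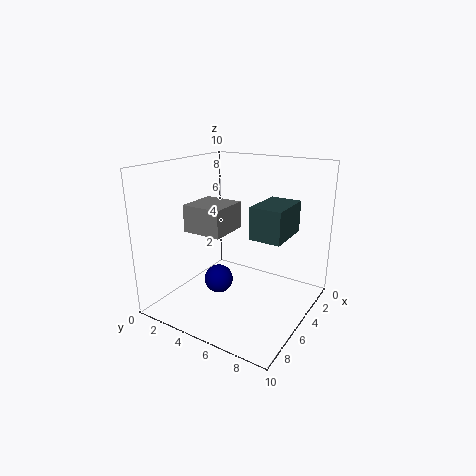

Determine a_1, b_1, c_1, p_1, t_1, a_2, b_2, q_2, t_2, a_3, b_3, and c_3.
a_1 = 3
b_1 = 1
c_1 = 5
p_1 = 3
t_1 = 2
a_2 = 4
b_2 = 7
q_2 = 2
t_2 = 2
a_3 = 6
b_3 = 4
c_3 = 2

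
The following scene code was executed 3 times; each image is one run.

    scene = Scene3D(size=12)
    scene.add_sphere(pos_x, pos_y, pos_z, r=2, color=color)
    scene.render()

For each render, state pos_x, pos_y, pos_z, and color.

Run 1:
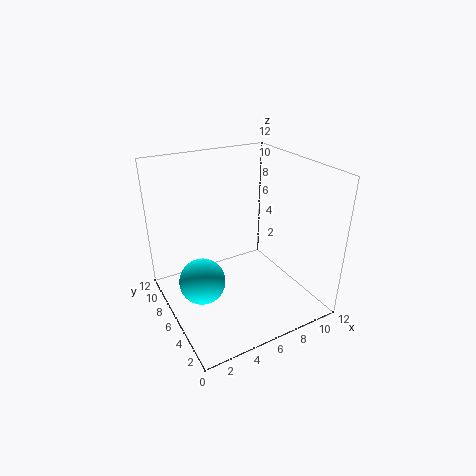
pos_x = 3; pos_y = 7; pos_z = 2; color = 'cyan'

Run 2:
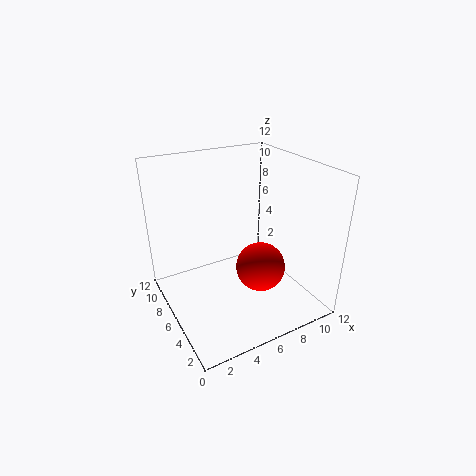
pos_x = 7; pos_y = 4; pos_z = 4; color = 'red'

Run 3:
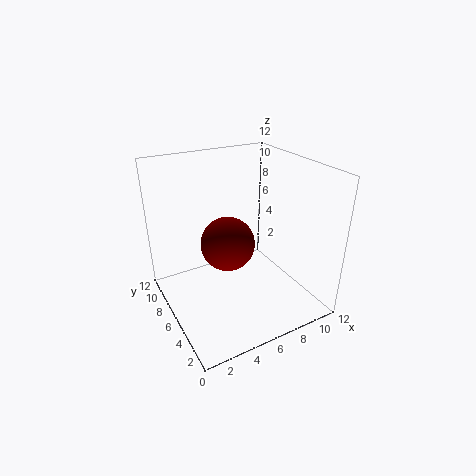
pos_x = 4; pos_y = 4; pos_z = 7; color = 'maroon'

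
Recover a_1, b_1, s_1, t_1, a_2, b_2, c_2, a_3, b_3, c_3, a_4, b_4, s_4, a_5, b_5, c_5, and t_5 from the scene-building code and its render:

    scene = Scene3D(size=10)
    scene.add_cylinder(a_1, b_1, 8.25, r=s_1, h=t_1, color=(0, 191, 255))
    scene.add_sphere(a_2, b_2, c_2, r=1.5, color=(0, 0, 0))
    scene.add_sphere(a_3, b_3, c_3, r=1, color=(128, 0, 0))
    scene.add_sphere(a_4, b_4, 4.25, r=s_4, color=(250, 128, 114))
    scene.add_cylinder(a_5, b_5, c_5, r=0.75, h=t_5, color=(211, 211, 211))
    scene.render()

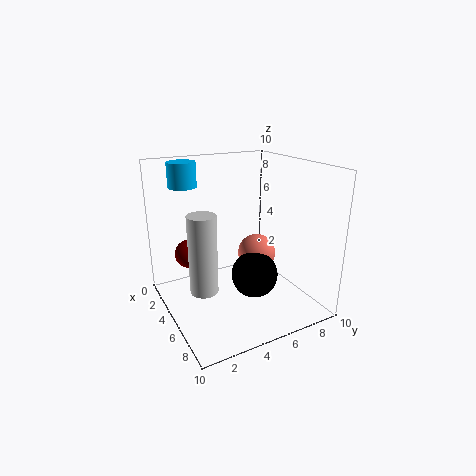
a_1 = 2
b_1 = 2.25
s_1 = 1
t_1 = 1.75
a_2 = 7.25
b_2 = 5
c_2 = 3.25
a_3 = 3.25
b_3 = 2
c_3 = 3.75
a_4 = 6.25
b_4 = 5.75
s_4 = 1.25
a_5 = 9
b_5 = 0.75
c_5 = 4.25
t_5 = 4.25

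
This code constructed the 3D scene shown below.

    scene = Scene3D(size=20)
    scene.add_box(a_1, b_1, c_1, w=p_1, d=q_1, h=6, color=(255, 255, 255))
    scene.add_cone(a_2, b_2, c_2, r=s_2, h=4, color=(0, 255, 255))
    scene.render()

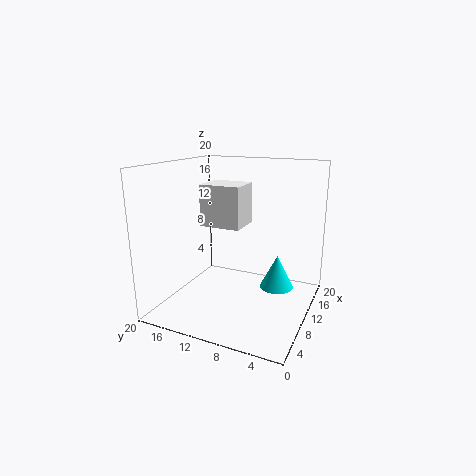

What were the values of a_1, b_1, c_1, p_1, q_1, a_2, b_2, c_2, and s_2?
a_1 = 10; b_1 = 10; c_1 = 11; p_1 = 5; q_1 = 6; a_2 = 6; b_2 = 3; c_2 = 6; s_2 = 2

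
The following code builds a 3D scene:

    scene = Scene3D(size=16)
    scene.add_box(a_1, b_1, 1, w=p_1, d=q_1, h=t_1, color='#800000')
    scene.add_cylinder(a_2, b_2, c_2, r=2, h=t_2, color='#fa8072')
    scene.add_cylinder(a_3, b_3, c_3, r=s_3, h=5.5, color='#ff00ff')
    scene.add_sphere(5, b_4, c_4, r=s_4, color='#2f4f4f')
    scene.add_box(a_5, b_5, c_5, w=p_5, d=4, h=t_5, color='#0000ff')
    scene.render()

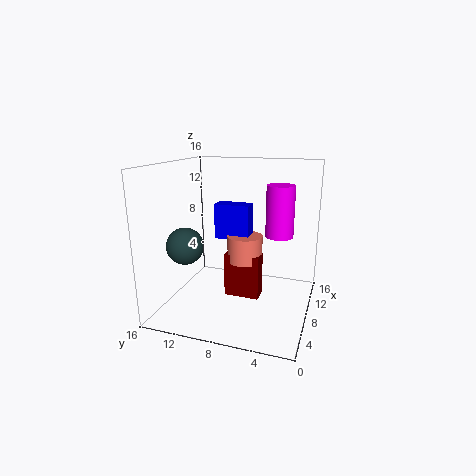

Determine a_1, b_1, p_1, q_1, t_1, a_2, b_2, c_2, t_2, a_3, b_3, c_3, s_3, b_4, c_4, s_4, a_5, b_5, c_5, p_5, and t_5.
a_1 = 7.5; b_1 = 5.5; p_1 = 2; q_1 = 4; t_1 = 5; a_2 = 9; b_2 = 7.5; c_2 = 5; t_2 = 3; a_3 = 8.5; b_3 = 3.5; c_3 = 8.5; s_3 = 1.5; b_4 = 13; c_4 = 7.5; s_4 = 2; a_5 = 8.5; b_5 = 7; c_5 = 7.5; p_5 = 2; t_5 = 4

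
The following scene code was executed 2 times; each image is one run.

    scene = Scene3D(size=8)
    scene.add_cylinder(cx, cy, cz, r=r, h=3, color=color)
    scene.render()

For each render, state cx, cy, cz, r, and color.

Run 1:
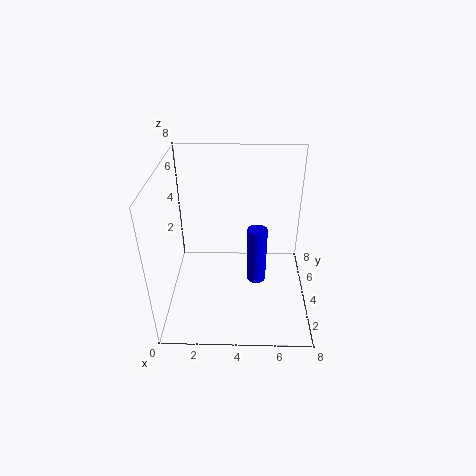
cx = 5; cy = 2.5; cz = 2.5; r = 0.5; color = 'blue'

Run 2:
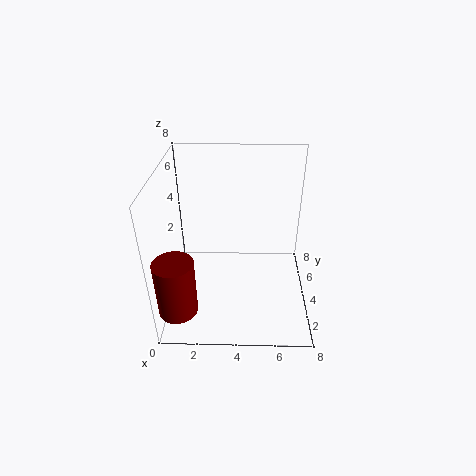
cx = 1; cy = 1; cz = 1.5; r = 1; color = 'maroon'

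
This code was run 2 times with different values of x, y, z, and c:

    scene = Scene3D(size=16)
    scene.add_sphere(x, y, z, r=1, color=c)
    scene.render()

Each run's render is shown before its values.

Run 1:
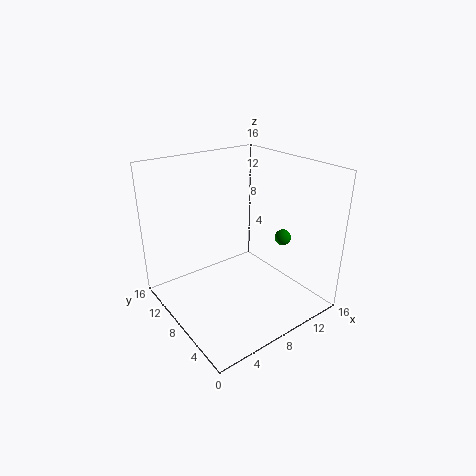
x = 15
y = 8
z = 6
c = 'green'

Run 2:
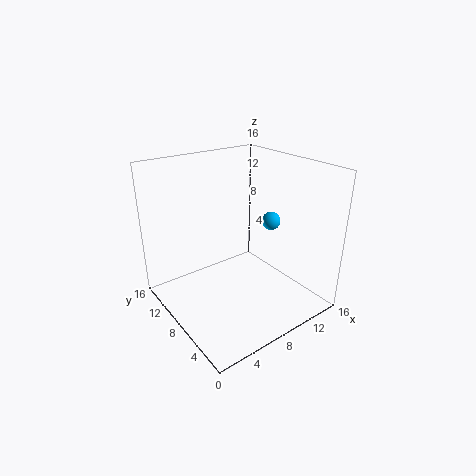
x = 11
y = 6
z = 10
c = 'deepskyblue'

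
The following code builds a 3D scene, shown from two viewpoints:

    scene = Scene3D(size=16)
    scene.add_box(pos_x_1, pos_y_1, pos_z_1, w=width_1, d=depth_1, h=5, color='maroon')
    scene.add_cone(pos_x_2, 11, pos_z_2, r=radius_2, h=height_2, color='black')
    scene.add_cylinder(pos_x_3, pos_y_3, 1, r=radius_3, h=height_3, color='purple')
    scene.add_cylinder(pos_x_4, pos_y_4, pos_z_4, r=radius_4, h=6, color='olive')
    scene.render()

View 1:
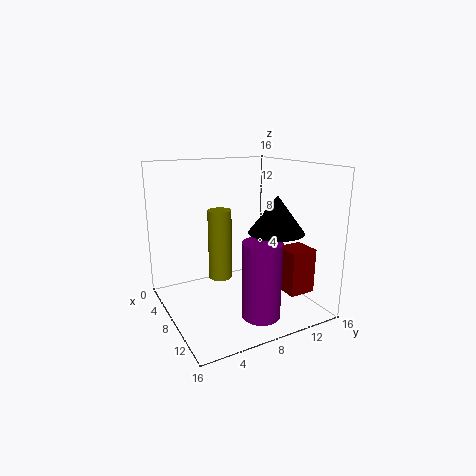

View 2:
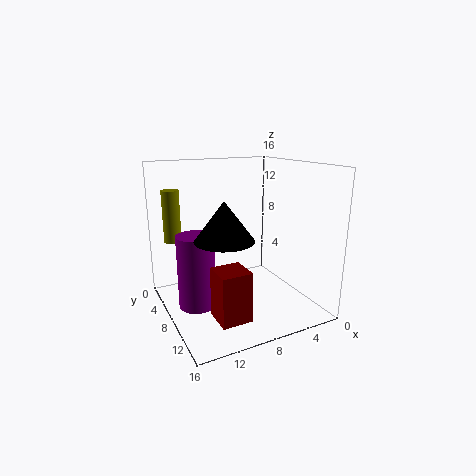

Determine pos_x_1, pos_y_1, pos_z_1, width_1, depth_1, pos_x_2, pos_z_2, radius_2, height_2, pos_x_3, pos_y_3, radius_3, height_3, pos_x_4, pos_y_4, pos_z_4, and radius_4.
pos_x_1 = 10, pos_y_1 = 12, pos_z_1 = 2, width_1 = 3, depth_1 = 3, pos_x_2 = 11, pos_z_2 = 9, radius_2 = 3, height_2 = 4, pos_x_3 = 13, pos_y_3 = 8, radius_3 = 2, height_3 = 8, pos_x_4 = 14, pos_y_4 = 3, pos_z_4 = 7, radius_4 = 1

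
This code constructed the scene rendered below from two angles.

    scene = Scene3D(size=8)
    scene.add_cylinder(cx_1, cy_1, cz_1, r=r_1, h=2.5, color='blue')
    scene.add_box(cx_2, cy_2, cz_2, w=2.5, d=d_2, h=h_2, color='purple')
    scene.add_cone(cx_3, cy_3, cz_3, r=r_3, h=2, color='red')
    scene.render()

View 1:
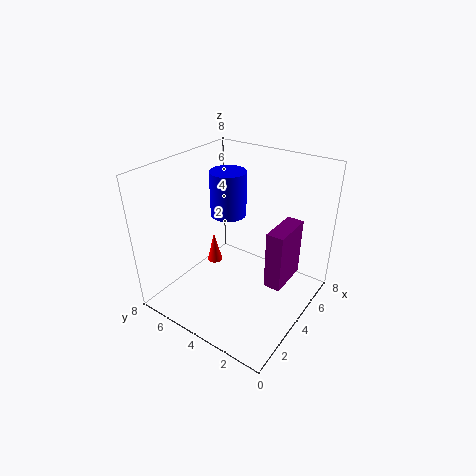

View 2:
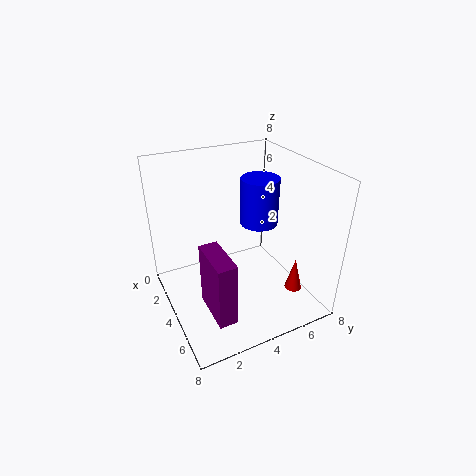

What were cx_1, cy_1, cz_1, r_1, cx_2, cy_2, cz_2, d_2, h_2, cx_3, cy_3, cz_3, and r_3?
cx_1 = 4.5
cy_1 = 5
cz_1 = 5
r_1 = 1
cx_2 = 4.5
cy_2 = 1.5
cz_2 = 1
d_2 = 1
h_2 = 3.5
cx_3 = 5.5
cy_3 = 7
cz_3 = 0.5
r_3 = 0.5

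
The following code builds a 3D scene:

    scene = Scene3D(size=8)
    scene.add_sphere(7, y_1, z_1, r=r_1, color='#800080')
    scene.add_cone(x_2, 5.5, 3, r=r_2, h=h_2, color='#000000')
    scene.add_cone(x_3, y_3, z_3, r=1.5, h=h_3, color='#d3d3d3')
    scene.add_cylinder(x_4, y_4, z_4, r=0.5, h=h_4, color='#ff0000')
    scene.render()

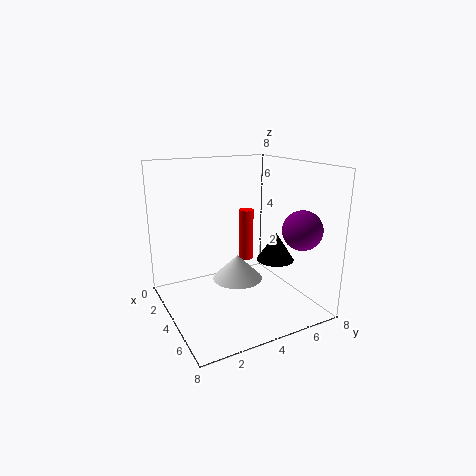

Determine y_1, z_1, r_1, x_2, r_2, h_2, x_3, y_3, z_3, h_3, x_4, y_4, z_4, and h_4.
y_1 = 6; z_1 = 5; r_1 = 1; x_2 = 5.5; r_2 = 1; h_2 = 1.5; x_3 = 3; y_3 = 4.5; z_3 = 1; h_3 = 1.5; x_4 = 0.5; y_4 = 6.5; z_4 = 1; h_4 = 3.5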